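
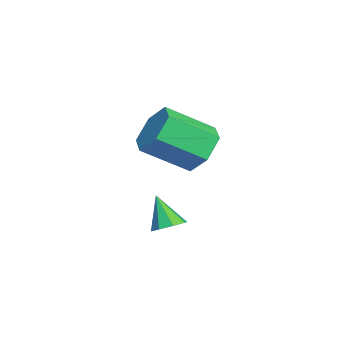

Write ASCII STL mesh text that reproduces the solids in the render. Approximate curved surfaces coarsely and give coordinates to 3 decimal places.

solid 
facet normal 0.372 0.327 -0.868
outer loop
vertex 3.164 -1.644 0.753
vertex 2.727 -1.399 0.658
vertex 3.165 -1.279 0.891
endloop
endfacet
facet normal 0.708 -0.251 0.660
outer loop
vertex 3.164 -1.644 0.753
vertex 3.165 -1.279 0.891
vertex 2.313 -1.761 1.622
endloop
endfacet
facet normal 0.373 0.326 -0.869
outer loop
vertex 3.165 -1.279 0.891
vertex 2.727 -1.399 0.658
vertex 2.909 -0.984 0.892
endloop
endfacet
facet normal 0.459 0.396 0.796
outer loop
vertex 3.165 -1.279 0.891
vertex 2.909 -0.984 0.892
vertex 2.313 -1.761 1.622
endloop
endfacet
facet normal 0.373 0.326 -0.869
outer loop
vertex 2.909 -0.984 0.892
vertex 2.727 -1.399 0.658
vertex 2.547 -0.932 0.756
endloop
endfacet
facet normal -0.144 0.734 0.664
outer loop
vertex 2.909 -0.984 0.892
vertex 2.547 -0.932 0.756
vertex 2.313 -1.761 1.622
endloop
endfacet
facet normal 0.372 0.326 -0.869
outer loop
vertex 2.547 -0.932 0.756
vertex 2.727 -1.399 0.658
vertex 2.29 -1.153 0.563
endloop
endfacet
facet normal -0.747 0.569 0.343
outer loop
vertex 2.547 -0.932 0.756
vertex 2.29 -1.153 0.563
vertex 2.313 -1.761 1.622
endloop
endfacet
facet normal 0.373 0.327 -0.869
outer loop
vertex 2.29 -1.153 0.563
vertex 2.727 -1.399 0.658
vertex 2.289 -1.519 0.425
endloop
endfacet
facet normal -1.000 -0.004 0.019
outer loop
vertex 2.29 -1.153 0.563
vertex 2.289 -1.519 0.425
vertex 2.313 -1.761 1.622
endloop
endfacet
facet normal 0.373 0.326 -0.869
outer loop
vertex 2.289 -1.519 0.425
vertex 2.727 -1.399 0.658
vertex 2.545 -1.814 0.424
endloop
endfacet
facet normal -0.750 -0.651 -0.117
outer loop
vertex 2.289 -1.519 0.425
vertex 2.545 -1.814 0.424
vertex 2.313 -1.761 1.622
endloop
endfacet
facet normal 0.373 0.326 -0.869
outer loop
vertex 2.545 -1.814 0.424
vertex 2.727 -1.399 0.658
vertex 2.907 -1.866 0.56
endloop
endfacet
facet normal -0.148 -0.989 0.015
outer loop
vertex 2.545 -1.814 0.424
vertex 2.907 -1.866 0.56
vertex 2.313 -1.761 1.622
endloop
endfacet
facet normal 0.372 0.326 -0.869
outer loop
vertex 2.907 -1.866 0.56
vertex 2.727 -1.399 0.658
vertex 3.164 -1.644 0.753
endloop
endfacet
facet normal 0.457 -0.823 0.337
outer loop
vertex 2.907 -1.866 0.56
vertex 3.164 -1.644 0.753
vertex 2.313 -1.761 1.622
endloop
endfacet
facet normal -0.177 0.827 -0.533
outer loop
vertex -0.08 -0.919 1.545
vertex -0.528 -0.585 2.212
vertex 0.327 -0.443 2.149
endloop
endfacet
facet normal 0.866 -0.127 -0.484
outer loop
vertex -0.08 -0.919 1.545
vertex 0.327 -0.443 2.149
vertex 0.217 -2.309 2.441
endloop
endfacet
facet normal 0.866 -0.127 -0.484
outer loop
vertex 0.217 -2.309 2.441
vertex 0.327 -0.443 2.149
vertex 0.624 -1.833 3.045
endloop
endfacet
facet normal 0.176 -0.827 0.533
outer loop
vertex 0.217 -2.309 2.441
vertex 0.624 -1.833 3.045
vertex -0.232 -1.975 3.108
endloop
endfacet
facet normal -0.177 0.827 -0.533
outer loop
vertex 0.327 -0.443 2.149
vertex -0.528 -0.585 2.212
vertex -0.121 -0.109 2.816
endloop
endfacet
facet normal 0.839 0.410 0.358
outer loop
vertex 0.327 -0.443 2.149
vertex -0.121 -0.109 2.816
vertex 0.624 -1.833 3.045
endloop
endfacet
facet normal 0.839 0.410 0.359
outer loop
vertex 0.624 -1.833 3.045
vertex -0.121 -0.109 2.816
vertex 0.176 -1.499 3.711
endloop
endfacet
facet normal 0.176 -0.827 0.534
outer loop
vertex 0.624 -1.833 3.045
vertex 0.176 -1.499 3.711
vertex -0.232 -1.975 3.108
endloop
endfacet
facet normal -0.176 0.827 -0.533
outer loop
vertex -0.121 -0.109 2.816
vertex -0.528 -0.585 2.212
vertex -0.977 -0.251 2.879
endloop
endfacet
facet normal -0.027 0.537 0.843
outer loop
vertex -0.121 -0.109 2.816
vertex -0.977 -0.251 2.879
vertex 0.176 -1.499 3.711
endloop
endfacet
facet normal -0.026 0.538 0.843
outer loop
vertex 0.176 -1.499 3.711
vertex -0.977 -0.251 2.879
vertex -0.68 -1.641 3.775
endloop
endfacet
facet normal 0.177 -0.827 0.533
outer loop
vertex 0.176 -1.499 3.711
vertex -0.68 -1.641 3.775
vertex -0.232 -1.975 3.108
endloop
endfacet
facet normal -0.176 0.827 -0.533
outer loop
vertex -0.977 -0.251 2.879
vertex -0.528 -0.585 2.212
vertex -1.384 -0.727 2.275
endloop
endfacet
facet normal -0.866 0.127 0.484
outer loop
vertex -0.977 -0.251 2.879
vertex -1.384 -0.727 2.275
vertex -0.68 -1.641 3.775
endloop
endfacet
facet normal -0.866 0.127 0.484
outer loop
vertex -0.68 -1.641 3.775
vertex -1.384 -0.727 2.275
vertex -1.087 -2.117 3.171
endloop
endfacet
facet normal 0.177 -0.827 0.533
outer loop
vertex -0.68 -1.641 3.775
vertex -1.087 -2.117 3.171
vertex -0.232 -1.975 3.108
endloop
endfacet
facet normal -0.176 0.827 -0.534
outer loop
vertex -1.384 -0.727 2.275
vertex -0.528 -0.585 2.212
vertex -0.936 -1.061 1.609
endloop
endfacet
facet normal -0.839 -0.410 -0.358
outer loop
vertex -1.384 -0.727 2.275
vertex -0.936 -1.061 1.609
vertex -1.087 -2.117 3.171
endloop
endfacet
facet normal -0.839 -0.410 -0.358
outer loop
vertex -1.087 -2.117 3.171
vertex -0.936 -1.061 1.609
vertex -0.639 -2.451 2.504
endloop
endfacet
facet normal 0.177 -0.827 0.533
outer loop
vertex -1.087 -2.117 3.171
vertex -0.639 -2.451 2.504
vertex -0.232 -1.975 3.108
endloop
endfacet
facet normal -0.177 0.827 -0.533
outer loop
vertex -0.936 -1.061 1.609
vertex -0.528 -0.585 2.212
vertex -0.08 -0.919 1.545
endloop
endfacet
facet normal 0.026 -0.537 -0.843
outer loop
vertex -0.936 -1.061 1.609
vertex -0.08 -0.919 1.545
vertex -0.639 -2.451 2.504
endloop
endfacet
facet normal 0.027 -0.537 -0.843
outer loop
vertex -0.639 -2.451 2.504
vertex -0.08 -0.919 1.545
vertex 0.217 -2.309 2.441
endloop
endfacet
facet normal 0.176 -0.827 0.533
outer loop
vertex -0.639 -2.451 2.504
vertex 0.217 -2.309 2.441
vertex -0.232 -1.975 3.108
endloop
endfacet

endsolid


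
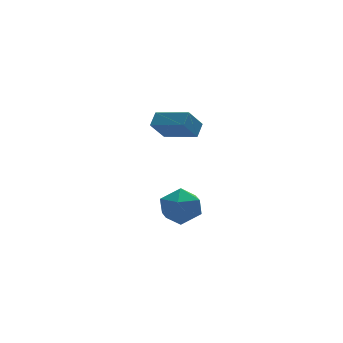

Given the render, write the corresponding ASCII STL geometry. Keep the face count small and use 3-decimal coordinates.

solid 
facet normal -0.581 -0.226 0.782
outer loop
vertex -1.809 0.688 3.05
vertex -2.919 1.961 2.592
vertex -2.227 0.157 2.586
endloop
endfacet
facet normal 0.634 -0.728 0.261
outer loop
vertex -1.501 0.439 1.608
vertex -1.809 0.688 3.05
vertex -2.227 0.157 2.586
endloop
endfacet
facet normal -0.581 -0.226 0.782
outer loop
vertex -2.227 0.157 2.586
vertex -2.919 1.961 2.592
vertex -3.337 1.43 2.128
endloop
endfacet
facet normal -0.510 -0.648 -0.565
outer loop
vertex -3.337 1.43 2.128
vertex -1.501 0.439 1.608
vertex -2.227 0.157 2.586
endloop
endfacet
facet normal 0.510 0.648 0.565
outer loop
vertex -1.809 0.688 3.05
vertex -2.193 2.243 1.614
vertex -2.919 1.961 2.592
endloop
endfacet
facet normal 0.634 -0.728 0.261
outer loop
vertex -1.083 0.97 2.072
vertex -1.809 0.688 3.05
vertex -1.501 0.439 1.608
endloop
endfacet
facet normal 0.510 0.648 0.565
outer loop
vertex -1.083 0.97 2.072
vertex -2.193 2.243 1.614
vertex -1.809 0.688 3.05
endloop
endfacet
facet normal -0.634 0.728 -0.261
outer loop
vertex -2.919 1.961 2.592
vertex -2.193 2.243 1.614
vertex -3.337 1.43 2.128
endloop
endfacet
facet normal -0.510 -0.648 -0.565
outer loop
vertex -2.611 1.712 1.15
vertex -1.501 0.439 1.608
vertex -3.337 1.43 2.128
endloop
endfacet
facet normal -0.634 0.728 -0.261
outer loop
vertex -3.337 1.43 2.128
vertex -2.193 2.243 1.614
vertex -2.611 1.712 1.15
endloop
endfacet
facet normal 0.581 0.226 -0.782
outer loop
vertex -2.611 1.712 1.15
vertex -1.083 0.97 2.072
vertex -1.501 0.439 1.608
endloop
endfacet
facet normal 0.581 0.226 -0.782
outer loop
vertex -2.193 2.243 1.614
vertex -1.083 0.97 2.072
vertex -2.611 1.712 1.15
endloop
endfacet
facet normal 0.336 0.737 0.586
outer loop
vertex -2.021 2.532 -3.143
vertex -1.806 1.8 -2.345
vertex -1.032 2.043 -3.095
endloop
endfacet
facet normal 0.445 0.890 -0.103
outer loop
vertex -2.021 2.532 -3.143
vertex -1.032 2.043 -3.095
vertex -1.533 2.181 -4.069
endloop
endfacet
facet normal -0.187 0.882 -0.433
outer loop
vertex -2.021 2.532 -3.143
vertex -1.533 2.181 -4.069
vertex -2.616 2.024 -3.922
endloop
endfacet
facet normal -0.687 0.725 0.052
outer loop
vertex -2.021 2.532 -3.143
vertex -2.616 2.024 -3.922
vertex -2.784 1.788 -2.856
endloop
endfacet
facet normal -0.364 0.636 0.681
outer loop
vertex -2.021 2.532 -3.143
vertex -2.784 1.788 -2.856
vertex -1.806 1.8 -2.345
endloop
endfacet
facet normal 0.846 0.370 -0.383
outer loop
vertex -1.533 2.181 -4.069
vertex -1.032 2.043 -3.095
vertex -1.016 1.232 -3.844
endloop
endfacet
facet normal 0.670 0.124 0.732
outer loop
vertex -1.032 2.043 -3.095
vertex -1.806 1.8 -2.345
vertex -1.184 0.996 -2.778
endloop
endfacet
facet normal -0.462 -0.042 0.886
outer loop
vertex -1.806 1.8 -2.345
vertex -2.784 1.788 -2.856
vertex -2.267 0.839 -2.631
endloop
endfacet
facet normal -0.986 0.103 -0.133
outer loop
vertex -2.784 1.788 -2.856
vertex -2.616 2.024 -3.922
vertex -2.768 0.977 -3.605
endloop
endfacet
facet normal -0.176 0.358 -0.917
outer loop
vertex -2.616 2.024 -3.922
vertex -1.533 2.181 -4.069
vertex -1.994 1.22 -4.355
endloop
endfacet
facet normal 0.687 -0.725 -0.052
outer loop
vertex -1.779 0.488 -3.557
vertex -1.016 1.232 -3.844
vertex -1.184 0.996 -2.778
endloop
endfacet
facet normal 0.187 -0.882 0.433
outer loop
vertex -1.779 0.488 -3.557
vertex -1.184 0.996 -2.778
vertex -2.267 0.839 -2.631
endloop
endfacet
facet normal -0.445 -0.890 0.103
outer loop
vertex -1.779 0.488 -3.557
vertex -2.267 0.839 -2.631
vertex -2.768 0.977 -3.605
endloop
endfacet
facet normal -0.336 -0.737 -0.586
outer loop
vertex -1.779 0.488 -3.557
vertex -2.768 0.977 -3.605
vertex -1.994 1.22 -4.355
endloop
endfacet
facet normal 0.364 -0.636 -0.681
outer loop
vertex -1.779 0.488 -3.557
vertex -1.994 1.22 -4.355
vertex -1.016 1.232 -3.844
endloop
endfacet
facet normal 0.986 -0.103 0.133
outer loop
vertex -1.184 0.996 -2.778
vertex -1.016 1.232 -3.844
vertex -1.032 2.043 -3.095
endloop
endfacet
facet normal 0.176 -0.358 0.917
outer loop
vertex -2.267 0.839 -2.631
vertex -1.184 0.996 -2.778
vertex -1.806 1.8 -2.345
endloop
endfacet
facet normal -0.846 -0.370 0.383
outer loop
vertex -2.768 0.977 -3.605
vertex -2.267 0.839 -2.631
vertex -2.784 1.788 -2.856
endloop
endfacet
facet normal -0.670 -0.124 -0.732
outer loop
vertex -1.994 1.22 -4.355
vertex -2.768 0.977 -3.605
vertex -2.616 2.024 -3.922
endloop
endfacet
facet normal 0.462 0.042 -0.886
outer loop
vertex -1.016 1.232 -3.844
vertex -1.994 1.22 -4.355
vertex -1.533 2.181 -4.069
endloop
endfacet

endsolid


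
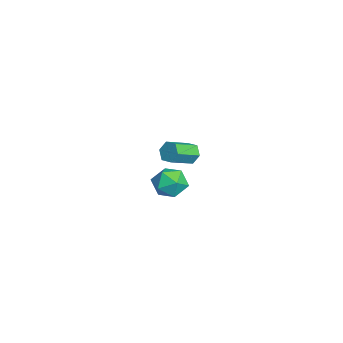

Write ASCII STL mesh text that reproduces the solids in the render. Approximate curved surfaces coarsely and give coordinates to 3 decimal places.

solid 
facet normal -0.715 0.433 0.550
outer loop
vertex 3.071 -0.1 -1.219
vertex 3.044 -1.009 -0.539
vertex 3.745 -0.147 -0.306
endloop
endfacet
facet normal -0.286 0.923 0.258
outer loop
vertex 3.071 -0.1 -1.219
vertex 3.745 -0.147 -0.306
vertex 4.148 0.253 -1.289
endloop
endfacet
facet normal -0.304 0.839 -0.450
outer loop
vertex 3.071 -0.1 -1.219
vertex 4.148 0.253 -1.289
vertex 3.696 -0.362 -2.13
endloop
endfacet
facet normal -0.745 0.297 -0.597
outer loop
vertex 3.071 -0.1 -1.219
vertex 3.696 -0.362 -2.13
vertex 3.014 -1.142 -1.667
endloop
endfacet
facet normal -0.999 0.046 0.021
outer loop
vertex 3.071 -0.1 -1.219
vertex 3.014 -1.142 -1.667
vertex 3.044 -1.009 -0.539
endloop
endfacet
facet normal 0.381 0.792 0.478
outer loop
vertex 4.148 0.253 -1.289
vertex 3.745 -0.147 -0.306
vertex 4.786 -0.438 -0.653
endloop
endfacet
facet normal -0.313 -0.002 0.950
outer loop
vertex 3.745 -0.147 -0.306
vertex 3.044 -1.009 -0.539
vertex 4.104 -1.218 -0.19
endloop
endfacet
facet normal -0.773 -0.627 0.094
outer loop
vertex 3.044 -1.009 -0.539
vertex 3.014 -1.142 -1.667
vertex 3.652 -1.833 -1.031
endloop
endfacet
facet normal -0.363 -0.220 -0.905
outer loop
vertex 3.014 -1.142 -1.667
vertex 3.696 -0.362 -2.13
vertex 4.055 -1.433 -2.014
endloop
endfacet
facet normal 0.349 0.657 -0.668
outer loop
vertex 3.696 -0.362 -2.13
vertex 4.148 0.253 -1.289
vertex 4.756 -0.571 -1.781
endloop
endfacet
facet normal 0.745 -0.297 0.597
outer loop
vertex 4.729 -1.48 -1.101
vertex 4.786 -0.438 -0.653
vertex 4.104 -1.218 -0.19
endloop
endfacet
facet normal 0.304 -0.839 0.450
outer loop
vertex 4.729 -1.48 -1.101
vertex 4.104 -1.218 -0.19
vertex 3.652 -1.833 -1.031
endloop
endfacet
facet normal 0.286 -0.923 -0.258
outer loop
vertex 4.729 -1.48 -1.101
vertex 3.652 -1.833 -1.031
vertex 4.055 -1.433 -2.014
endloop
endfacet
facet normal 0.715 -0.433 -0.550
outer loop
vertex 4.729 -1.48 -1.101
vertex 4.055 -1.433 -2.014
vertex 4.756 -0.571 -1.781
endloop
endfacet
facet normal 0.999 -0.046 -0.021
outer loop
vertex 4.729 -1.48 -1.101
vertex 4.756 -0.571 -1.781
vertex 4.786 -0.438 -0.653
endloop
endfacet
facet normal 0.363 0.220 0.905
outer loop
vertex 4.104 -1.218 -0.19
vertex 4.786 -0.438 -0.653
vertex 3.745 -0.147 -0.306
endloop
endfacet
facet normal -0.349 -0.657 0.668
outer loop
vertex 3.652 -1.833 -1.031
vertex 4.104 -1.218 -0.19
vertex 3.044 -1.009 -0.539
endloop
endfacet
facet normal -0.381 -0.792 -0.478
outer loop
vertex 4.055 -1.433 -2.014
vertex 3.652 -1.833 -1.031
vertex 3.014 -1.142 -1.667
endloop
endfacet
facet normal 0.313 0.002 -0.950
outer loop
vertex 4.756 -0.571 -1.781
vertex 4.055 -1.433 -2.014
vertex 3.696 -0.362 -2.13
endloop
endfacet
facet normal 0.773 0.627 -0.094
outer loop
vertex 4.786 -0.438 -0.653
vertex 4.756 -0.571 -1.781
vertex 4.148 0.253 -1.289
endloop
endfacet
facet normal -0.535 0.736 -0.415
outer loop
vertex -3.636 0.95 -4.334
vertex -4.212 0.837 -3.791
vertex -3.619 1.352 -3.643
endloop
endfacet
facet normal 0.844 0.454 -0.285
outer loop
vertex -3.636 0.95 -4.334
vertex -3.619 1.352 -3.643
vertex -2.651 -0.404 -3.572
endloop
endfacet
facet normal 0.844 0.454 -0.284
outer loop
vertex -2.651 -0.404 -3.572
vertex -3.619 1.352 -3.643
vertex -2.634 -0.002 -2.88
endloop
endfacet
facet normal 0.534 -0.736 0.415
outer loop
vertex -2.651 -0.404 -3.572
vertex -2.634 -0.002 -2.88
vertex -3.228 -0.517 -3.029
endloop
endfacet
facet normal -0.535 0.736 -0.415
outer loop
vertex -3.619 1.352 -3.643
vertex -4.212 0.837 -3.791
vertex -4.195 1.239 -3.1
endloop
endfacet
facet normal 0.441 0.662 0.606
outer loop
vertex -3.619 1.352 -3.643
vertex -4.195 1.239 -3.1
vertex -2.634 -0.002 -2.88
endloop
endfacet
facet normal 0.441 0.662 0.606
outer loop
vertex -2.634 -0.002 -2.88
vertex -4.195 1.239 -3.1
vertex -3.211 -0.115 -2.337
endloop
endfacet
facet normal 0.534 -0.736 0.415
outer loop
vertex -2.634 -0.002 -2.88
vertex -3.211 -0.115 -2.337
vertex -3.228 -0.517 -3.029
endloop
endfacet
facet normal -0.535 0.736 -0.415
outer loop
vertex -4.195 1.239 -3.1
vertex -4.212 0.837 -3.791
vertex -4.789 0.724 -3.248
endloop
endfacet
facet normal -0.403 0.209 0.891
outer loop
vertex -4.195 1.239 -3.1
vertex -4.789 0.724 -3.248
vertex -3.211 -0.115 -2.337
endloop
endfacet
facet normal -0.404 0.207 0.891
outer loop
vertex -3.211 -0.115 -2.337
vertex -4.789 0.724 -3.248
vertex -3.804 -0.63 -2.486
endloop
endfacet
facet normal 0.535 -0.736 0.414
outer loop
vertex -3.211 -0.115 -2.337
vertex -3.804 -0.63 -2.486
vertex -3.228 -0.517 -3.029
endloop
endfacet
facet normal -0.534 0.736 -0.415
outer loop
vertex -4.789 0.724 -3.248
vertex -4.212 0.837 -3.791
vertex -4.806 0.322 -3.94
endloop
endfacet
facet normal -0.844 -0.454 0.285
outer loop
vertex -4.789 0.724 -3.248
vertex -4.806 0.322 -3.94
vertex -3.804 -0.63 -2.486
endloop
endfacet
facet normal -0.844 -0.454 0.285
outer loop
vertex -3.804 -0.63 -2.486
vertex -4.806 0.322 -3.94
vertex -3.821 -1.032 -3.177
endloop
endfacet
facet normal 0.535 -0.736 0.415
outer loop
vertex -3.804 -0.63 -2.486
vertex -3.821 -1.032 -3.177
vertex -3.228 -0.517 -3.029
endloop
endfacet
facet normal -0.534 0.736 -0.415
outer loop
vertex -4.806 0.322 -3.94
vertex -4.212 0.837 -3.791
vertex -4.229 0.435 -4.483
endloop
endfacet
facet normal -0.441 -0.662 -0.606
outer loop
vertex -4.806 0.322 -3.94
vertex -4.229 0.435 -4.483
vertex -3.821 -1.032 -3.177
endloop
endfacet
facet normal -0.441 -0.662 -0.606
outer loop
vertex -3.821 -1.032 -3.177
vertex -4.229 0.435 -4.483
vertex -3.245 -0.919 -3.72
endloop
endfacet
facet normal 0.535 -0.736 0.415
outer loop
vertex -3.821 -1.032 -3.177
vertex -3.245 -0.919 -3.72
vertex -3.228 -0.517 -3.029
endloop
endfacet
facet normal -0.535 0.736 -0.414
outer loop
vertex -4.229 0.435 -4.483
vertex -4.212 0.837 -3.791
vertex -3.636 0.95 -4.334
endloop
endfacet
facet normal 0.404 -0.208 -0.891
outer loop
vertex -4.229 0.435 -4.483
vertex -3.636 0.95 -4.334
vertex -3.245 -0.919 -3.72
endloop
endfacet
facet normal 0.403 -0.209 -0.891
outer loop
vertex -3.245 -0.919 -3.72
vertex -3.636 0.95 -4.334
vertex -2.651 -0.404 -3.572
endloop
endfacet
facet normal 0.535 -0.736 0.415
outer loop
vertex -3.245 -0.919 -3.72
vertex -2.651 -0.404 -3.572
vertex -3.228 -0.517 -3.029
endloop
endfacet

endsolid


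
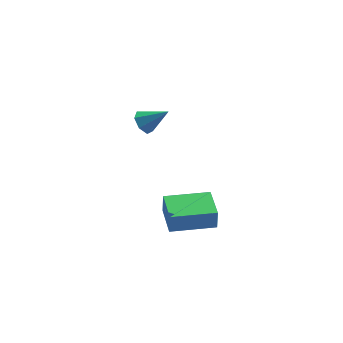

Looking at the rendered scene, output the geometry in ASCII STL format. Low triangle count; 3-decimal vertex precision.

solid 
facet normal -0.732 0.254 -0.632
outer loop
vertex -0.063 -3.036 2.501
vertex -0.373 -2.843 2.938
vertex 0.003 -2.56 2.616
endloop
endfacet
facet normal 0.898 -0.018 -0.440
outer loop
vertex -0.063 -3.036 2.501
vertex 0.003 -2.56 2.616
vertex 0.533 -3.157 3.722
endloop
endfacet
facet normal -0.732 0.253 -0.632
outer loop
vertex 0.003 -2.56 2.616
vertex -0.373 -2.843 2.938
vertex -0.215 -2.296 2.974
endloop
endfacet
facet normal 0.761 0.648 -0.015
outer loop
vertex 0.003 -2.56 2.616
vertex -0.215 -2.296 2.974
vertex 0.533 -3.157 3.722
endloop
endfacet
facet normal -0.731 0.253 -0.633
outer loop
vertex -0.215 -2.296 2.974
vertex -0.373 -2.843 2.938
vertex -0.552 -2.444 3.304
endloop
endfacet
facet normal 0.262 0.752 0.605
outer loop
vertex -0.215 -2.296 2.974
vertex -0.552 -2.444 3.304
vertex 0.533 -3.157 3.722
endloop
endfacet
facet normal -0.730 0.254 -0.634
outer loop
vertex -0.552 -2.444 3.304
vertex -0.373 -2.843 2.938
vertex -0.755 -2.892 3.358
endloop
endfacet
facet normal -0.224 0.216 0.950
outer loop
vertex -0.552 -2.444 3.304
vertex -0.755 -2.892 3.358
vertex 0.533 -3.157 3.722
endloop
endfacet
facet normal -0.730 0.253 -0.635
outer loop
vertex -0.755 -2.892 3.358
vertex -0.373 -2.843 2.938
vertex -0.67 -3.303 3.096
endloop
endfacet
facet normal -0.330 -0.555 0.764
outer loop
vertex -0.755 -2.892 3.358
vertex -0.67 -3.303 3.096
vertex 0.533 -3.157 3.722
endloop
endfacet
facet normal -0.731 0.255 -0.632
outer loop
vertex -0.67 -3.303 3.096
vertex -0.373 -2.843 2.938
vertex -0.362 -3.367 2.714
endloop
endfacet
facet normal 0.024 -0.983 0.184
outer loop
vertex -0.67 -3.303 3.096
vertex -0.362 -3.367 2.714
vertex 0.533 -3.157 3.722
endloop
endfacet
facet normal -0.732 0.255 -0.632
outer loop
vertex -0.362 -3.367 2.714
vertex -0.373 -2.843 2.938
vertex -0.063 -3.036 2.501
endloop
endfacet
facet normal 0.571 -0.742 -0.352
outer loop
vertex -0.362 -3.367 2.714
vertex -0.063 -3.036 2.501
vertex 0.533 -3.157 3.722
endloop
endfacet
facet normal -0.997 0.063 0.043
outer loop
vertex 0.236 -4.54 -1.759
vertex 0.322 -3.079 -1.895
vertex 0.193 -4.62 -2.644
endloop
endfacet
facet normal -0.059 -0.994 0.093
outer loop
vertex 2.118 -4.741 -2.725
vertex 0.236 -4.54 -1.759
vertex 0.193 -4.62 -2.644
endloop
endfacet
facet normal -0.997 0.063 0.042
outer loop
vertex 0.193 -4.62 -2.644
vertex 0.322 -3.079 -1.895
vertex 0.28 -3.159 -2.78
endloop
endfacet
facet normal -0.048 -0.090 -0.995
outer loop
vertex 0.28 -3.159 -2.78
vertex 2.118 -4.741 -2.725
vertex 0.193 -4.62 -2.644
endloop
endfacet
facet normal 0.048 0.090 0.995
outer loop
vertex 0.236 -4.54 -1.759
vertex 2.247 -3.2 -1.976
vertex 0.322 -3.079 -1.895
endloop
endfacet
facet normal -0.059 -0.994 0.093
outer loop
vertex 2.16 -4.661 -1.84
vertex 0.236 -4.54 -1.759
vertex 2.118 -4.741 -2.725
endloop
endfacet
facet normal 0.048 0.090 0.995
outer loop
vertex 2.16 -4.661 -1.84
vertex 2.247 -3.2 -1.976
vertex 0.236 -4.54 -1.759
endloop
endfacet
facet normal 0.059 0.994 -0.093
outer loop
vertex 0.322 -3.079 -1.895
vertex 2.247 -3.2 -1.976
vertex 0.28 -3.159 -2.78
endloop
endfacet
facet normal -0.048 -0.090 -0.995
outer loop
vertex 2.204 -3.28 -2.861
vertex 2.118 -4.741 -2.725
vertex 0.28 -3.159 -2.78
endloop
endfacet
facet normal 0.059 0.994 -0.093
outer loop
vertex 0.28 -3.159 -2.78
vertex 2.247 -3.2 -1.976
vertex 2.204 -3.28 -2.861
endloop
endfacet
facet normal 0.997 -0.063 -0.042
outer loop
vertex 2.204 -3.28 -2.861
vertex 2.16 -4.661 -1.84
vertex 2.118 -4.741 -2.725
endloop
endfacet
facet normal 0.997 -0.063 -0.043
outer loop
vertex 2.247 -3.2 -1.976
vertex 2.16 -4.661 -1.84
vertex 2.204 -3.28 -2.861
endloop
endfacet

endsolid


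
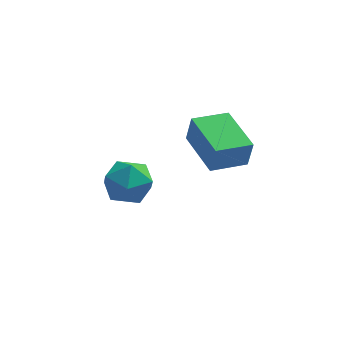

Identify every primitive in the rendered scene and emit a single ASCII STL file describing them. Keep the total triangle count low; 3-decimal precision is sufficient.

solid 
facet normal -0.906 -0.403 0.128
outer loop
vertex 0.409 0.547 2.502
vertex -0.336 2.284 2.702
vertex 0.237 0.595 1.437
endloop
endfacet
facet normal 0.392 -0.914 -0.105
outer loop
vertex 1.496 1.156 1.258
vertex 0.409 0.547 2.502
vertex 0.237 0.595 1.437
endloop
endfacet
facet normal -0.906 -0.403 0.128
outer loop
vertex 0.237 0.595 1.437
vertex -0.336 2.284 2.702
vertex -0.508 2.332 1.637
endloop
endfacet
facet normal -0.160 0.045 -0.986
outer loop
vertex -0.508 2.332 1.637
vertex 1.496 1.156 1.258
vertex 0.237 0.595 1.437
endloop
endfacet
facet normal 0.160 -0.045 0.986
outer loop
vertex 0.409 0.547 2.502
vertex 0.923 2.845 2.523
vertex -0.336 2.284 2.702
endloop
endfacet
facet normal 0.392 -0.914 -0.105
outer loop
vertex 1.668 1.108 2.323
vertex 0.409 0.547 2.502
vertex 1.496 1.156 1.258
endloop
endfacet
facet normal 0.160 -0.045 0.986
outer loop
vertex 1.668 1.108 2.323
vertex 0.923 2.845 2.523
vertex 0.409 0.547 2.502
endloop
endfacet
facet normal -0.392 0.914 0.105
outer loop
vertex -0.336 2.284 2.702
vertex 0.923 2.845 2.523
vertex -0.508 2.332 1.637
endloop
endfacet
facet normal -0.160 0.045 -0.986
outer loop
vertex 0.751 2.893 1.458
vertex 1.496 1.156 1.258
vertex -0.508 2.332 1.637
endloop
endfacet
facet normal -0.392 0.914 0.105
outer loop
vertex -0.508 2.332 1.637
vertex 0.923 2.845 2.523
vertex 0.751 2.893 1.458
endloop
endfacet
facet normal 0.906 0.403 -0.128
outer loop
vertex 0.751 2.893 1.458
vertex 1.668 1.108 2.323
vertex 1.496 1.156 1.258
endloop
endfacet
facet normal 0.906 0.403 -0.128
outer loop
vertex 0.923 2.845 2.523
vertex 1.668 1.108 2.323
vertex 0.751 2.893 1.458
endloop
endfacet
facet normal -0.972 -0.224 -0.079
outer loop
vertex -3.345 4.128 -2.36
vertex -3.11 3.126 -2.415
vertex -3.285 3.564 -1.499
endloop
endfacet
facet normal -0.877 0.371 0.304
outer loop
vertex -3.345 4.128 -2.36
vertex -3.285 3.564 -1.499
vertex -2.89 4.515 -1.52
endloop
endfacet
facet normal -0.528 0.843 -0.102
outer loop
vertex -3.345 4.128 -2.36
vertex -2.89 4.515 -1.52
vertex -2.471 4.665 -2.45
endloop
endfacet
facet normal -0.407 0.539 -0.737
outer loop
vertex -3.345 4.128 -2.36
vertex -2.471 4.665 -2.45
vertex -2.606 3.807 -3.003
endloop
endfacet
facet normal -0.681 -0.120 -0.723
outer loop
vertex -3.345 4.128 -2.36
vertex -2.606 3.807 -3.003
vertex -3.11 3.126 -2.415
endloop
endfacet
facet normal -0.462 0.211 0.862
outer loop
vertex -2.89 4.515 -1.52
vertex -3.285 3.564 -1.499
vertex -2.374 3.753 -1.057
endloop
endfacet
facet normal -0.613 -0.752 0.242
outer loop
vertex -3.285 3.564 -1.499
vertex -3.11 3.126 -2.415
vertex -2.509 2.895 -1.61
endloop
endfacet
facet normal -0.144 -0.583 -0.799
outer loop
vertex -3.11 3.126 -2.415
vertex -2.606 3.807 -3.003
vertex -2.09 3.045 -2.54
endloop
endfacet
facet normal 0.299 0.483 -0.823
outer loop
vertex -2.606 3.807 -3.003
vertex -2.471 4.665 -2.45
vertex -1.695 3.996 -2.561
endloop
endfacet
facet normal 0.102 0.974 0.203
outer loop
vertex -2.471 4.665 -2.45
vertex -2.89 4.515 -1.52
vertex -1.87 4.434 -1.645
endloop
endfacet
facet normal 0.407 -0.539 0.737
outer loop
vertex -1.635 3.432 -1.7
vertex -2.374 3.753 -1.057
vertex -2.509 2.895 -1.61
endloop
endfacet
facet normal 0.528 -0.843 0.102
outer loop
vertex -1.635 3.432 -1.7
vertex -2.509 2.895 -1.61
vertex -2.09 3.045 -2.54
endloop
endfacet
facet normal 0.877 -0.371 -0.304
outer loop
vertex -1.635 3.432 -1.7
vertex -2.09 3.045 -2.54
vertex -1.695 3.996 -2.561
endloop
endfacet
facet normal 0.972 0.224 0.079
outer loop
vertex -1.635 3.432 -1.7
vertex -1.695 3.996 -2.561
vertex -1.87 4.434 -1.645
endloop
endfacet
facet normal 0.681 0.120 0.723
outer loop
vertex -1.635 3.432 -1.7
vertex -1.87 4.434 -1.645
vertex -2.374 3.753 -1.057
endloop
endfacet
facet normal -0.299 -0.483 0.823
outer loop
vertex -2.509 2.895 -1.61
vertex -2.374 3.753 -1.057
vertex -3.285 3.564 -1.499
endloop
endfacet
facet normal -0.102 -0.974 -0.203
outer loop
vertex -2.09 3.045 -2.54
vertex -2.509 2.895 -1.61
vertex -3.11 3.126 -2.415
endloop
endfacet
facet normal 0.462 -0.211 -0.862
outer loop
vertex -1.695 3.996 -2.561
vertex -2.09 3.045 -2.54
vertex -2.606 3.807 -3.003
endloop
endfacet
facet normal 0.613 0.752 -0.242
outer loop
vertex -1.87 4.434 -1.645
vertex -1.695 3.996 -2.561
vertex -2.471 4.665 -2.45
endloop
endfacet
facet normal 0.144 0.583 0.799
outer loop
vertex -2.374 3.753 -1.057
vertex -1.87 4.434 -1.645
vertex -2.89 4.515 -1.52
endloop
endfacet

endsolid


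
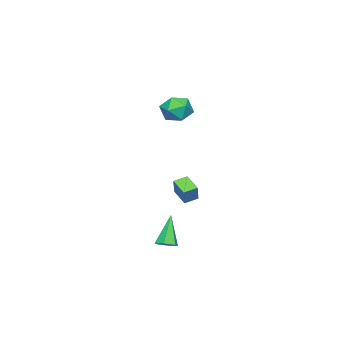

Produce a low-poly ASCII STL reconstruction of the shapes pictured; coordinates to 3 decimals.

solid 
facet normal -0.770 -0.637 -0.042
outer loop
vertex -2.136 -0.526 3.587
vertex -1.481 -1.296 3.262
vertex -1.658 -1.151 4.299
endloop
endfacet
facet normal -0.875 -0.142 0.463
outer loop
vertex -2.136 -0.526 3.587
vertex -1.658 -1.151 4.299
vertex -1.734 -0.107 4.476
endloop
endfacet
facet normal -0.853 0.499 0.151
outer loop
vertex -2.136 -0.526 3.587
vertex -1.734 -0.107 4.476
vertex -1.605 0.394 3.548
endloop
endfacet
facet normal -0.735 0.401 -0.547
outer loop
vertex -2.136 -0.526 3.587
vertex -1.605 0.394 3.548
vertex -1.448 -0.342 2.798
endloop
endfacet
facet normal -0.683 -0.300 -0.666
outer loop
vertex -2.136 -0.526 3.587
vertex -1.448 -0.342 2.798
vertex -1.481 -1.296 3.262
endloop
endfacet
facet normal -0.334 -0.181 0.925
outer loop
vertex -1.734 -0.107 4.476
vertex -1.658 -1.151 4.299
vertex -0.832 -0.618 4.702
endloop
endfacet
facet normal -0.164 -0.980 0.109
outer loop
vertex -1.658 -1.151 4.299
vertex -1.481 -1.296 3.262
vertex -0.675 -1.354 3.952
endloop
endfacet
facet normal -0.022 -0.437 -0.899
outer loop
vertex -1.481 -1.296 3.262
vertex -1.448 -0.342 2.798
vertex -0.546 -0.853 3.024
endloop
endfacet
facet normal -0.106 0.699 -0.708
outer loop
vertex -1.448 -0.342 2.798
vertex -1.605 0.394 3.548
vertex -0.622 0.191 3.201
endloop
endfacet
facet normal -0.299 0.857 0.421
outer loop
vertex -1.605 0.394 3.548
vertex -1.734 -0.107 4.476
vertex -0.799 0.336 4.238
endloop
endfacet
facet normal 0.735 -0.401 0.547
outer loop
vertex -0.144 -0.434 3.913
vertex -0.832 -0.618 4.702
vertex -0.675 -1.354 3.952
endloop
endfacet
facet normal 0.853 -0.499 -0.151
outer loop
vertex -0.144 -0.434 3.913
vertex -0.675 -1.354 3.952
vertex -0.546 -0.853 3.024
endloop
endfacet
facet normal 0.875 0.142 -0.463
outer loop
vertex -0.144 -0.434 3.913
vertex -0.546 -0.853 3.024
vertex -0.622 0.191 3.201
endloop
endfacet
facet normal 0.770 0.637 0.042
outer loop
vertex -0.144 -0.434 3.913
vertex -0.622 0.191 3.201
vertex -0.799 0.336 4.238
endloop
endfacet
facet normal 0.683 0.300 0.666
outer loop
vertex -0.144 -0.434 3.913
vertex -0.799 0.336 4.238
vertex -0.832 -0.618 4.702
endloop
endfacet
facet normal 0.106 -0.699 0.708
outer loop
vertex -0.675 -1.354 3.952
vertex -0.832 -0.618 4.702
vertex -1.658 -1.151 4.299
endloop
endfacet
facet normal 0.299 -0.857 -0.421
outer loop
vertex -0.546 -0.853 3.024
vertex -0.675 -1.354 3.952
vertex -1.481 -1.296 3.262
endloop
endfacet
facet normal 0.334 0.181 -0.925
outer loop
vertex -0.622 0.191 3.201
vertex -0.546 -0.853 3.024
vertex -1.448 -0.342 2.798
endloop
endfacet
facet normal 0.164 0.980 -0.109
outer loop
vertex -0.799 0.336 4.238
vertex -0.622 0.191 3.201
vertex -1.605 0.394 3.548
endloop
endfacet
facet normal 0.022 0.437 0.899
outer loop
vertex -0.832 -0.618 4.702
vertex -0.799 0.336 4.238
vertex -1.734 -0.107 4.476
endloop
endfacet
facet normal 0.454 0.143 -0.879
outer loop
vertex 4.87 1.88 -4.187
vertex 4.414 2.328 -4.35
vertex 4.963 2.515 -4.036
endloop
endfacet
facet normal 0.729 -0.258 0.634
outer loop
vertex 4.87 1.88 -4.187
vertex 4.963 2.515 -4.036
vertex 3.466 2.032 -2.51
endloop
endfacet
facet normal 0.454 0.142 -0.879
outer loop
vertex 4.963 2.515 -4.036
vertex 4.414 2.328 -4.35
vertex 4.507 2.964 -4.199
endloop
endfacet
facet normal 0.424 0.657 0.624
outer loop
vertex 4.963 2.515 -4.036
vertex 4.507 2.964 -4.199
vertex 3.466 2.032 -2.51
endloop
endfacet
facet normal 0.452 0.143 -0.880
outer loop
vertex 4.507 2.964 -4.199
vertex 4.414 2.328 -4.35
vertex 3.957 2.776 -4.512
endloop
endfacet
facet normal -0.426 0.877 0.222
outer loop
vertex 4.507 2.964 -4.199
vertex 3.957 2.776 -4.512
vertex 3.466 2.032 -2.51
endloop
endfacet
facet normal 0.452 0.143 -0.880
outer loop
vertex 3.957 2.776 -4.512
vertex 4.414 2.328 -4.35
vertex 3.864 2.141 -4.663
endloop
endfacet
facet normal -0.968 0.182 -0.170
outer loop
vertex 3.957 2.776 -4.512
vertex 3.864 2.141 -4.663
vertex 3.466 2.032 -2.51
endloop
endfacet
facet normal 0.453 0.141 -0.880
outer loop
vertex 3.864 2.141 -4.663
vertex 4.414 2.328 -4.35
vertex 4.32 1.692 -4.5
endloop
endfacet
facet normal -0.663 -0.731 -0.160
outer loop
vertex 3.864 2.141 -4.663
vertex 4.32 1.692 -4.5
vertex 3.466 2.032 -2.51
endloop
endfacet
facet normal 0.453 0.141 -0.880
outer loop
vertex 4.32 1.692 -4.5
vertex 4.414 2.328 -4.35
vertex 4.87 1.88 -4.187
endloop
endfacet
facet normal 0.187 -0.952 0.243
outer loop
vertex 4.32 1.692 -4.5
vertex 4.87 1.88 -4.187
vertex 3.466 2.032 -2.51
endloop
endfacet
facet normal -0.463 -0.241 -0.853
outer loop
vertex -3.481 -1.154 -3.218
vertex -2.971 -0.136 -3.783
vertex -2.762 -1.652 -3.468
endloop
endfacet
facet normal -0.401 -0.801 0.444
outer loop
vertex -2.169 -1.344 -2.377
vertex -3.481 -1.154 -3.218
vertex -2.762 -1.652 -3.468
endloop
endfacet
facet normal -0.464 -0.241 -0.853
outer loop
vertex -2.762 -1.652 -3.468
vertex -2.971 -0.136 -3.783
vertex -2.252 -0.635 -4.033
endloop
endfacet
facet normal 0.790 -0.549 -0.274
outer loop
vertex -2.252 -0.635 -4.033
vertex -2.169 -1.344 -2.377
vertex -2.762 -1.652 -3.468
endloop
endfacet
facet normal -0.790 0.548 0.275
outer loop
vertex -3.481 -1.154 -3.218
vertex -2.378 0.172 -2.692
vertex -2.971 -0.136 -3.783
endloop
endfacet
facet normal -0.401 -0.801 0.445
outer loop
vertex -2.888 -0.845 -2.127
vertex -3.481 -1.154 -3.218
vertex -2.169 -1.344 -2.377
endloop
endfacet
facet normal -0.790 0.548 0.274
outer loop
vertex -2.888 -0.845 -2.127
vertex -2.378 0.172 -2.692
vertex -3.481 -1.154 -3.218
endloop
endfacet
facet normal 0.401 0.801 -0.444
outer loop
vertex -2.971 -0.136 -3.783
vertex -2.378 0.172 -2.692
vertex -2.252 -0.635 -4.033
endloop
endfacet
facet normal 0.790 -0.548 -0.274
outer loop
vertex -1.659 -0.326 -2.942
vertex -2.169 -1.344 -2.377
vertex -2.252 -0.635 -4.033
endloop
endfacet
facet normal 0.400 0.801 -0.445
outer loop
vertex -2.252 -0.635 -4.033
vertex -2.378 0.172 -2.692
vertex -1.659 -0.326 -2.942
endloop
endfacet
facet normal 0.464 0.241 0.853
outer loop
vertex -1.659 -0.326 -2.942
vertex -2.888 -0.845 -2.127
vertex -2.169 -1.344 -2.377
endloop
endfacet
facet normal 0.464 0.241 0.853
outer loop
vertex -2.378 0.172 -2.692
vertex -2.888 -0.845 -2.127
vertex -1.659 -0.326 -2.942
endloop
endfacet

endsolid


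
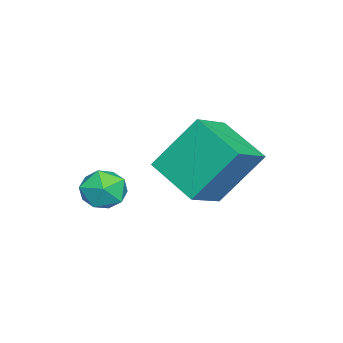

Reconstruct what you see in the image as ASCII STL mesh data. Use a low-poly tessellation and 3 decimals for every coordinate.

solid 
facet normal -0.051 0.999 -0.003
outer loop
vertex 2.302 1.858 0.944
vertex 1.536 1.819 0.949
vertex 1.923 1.841 1.612
endloop
endfacet
facet normal 0.541 0.775 0.327
outer loop
vertex 2.302 1.858 0.944
vertex 1.923 1.841 1.612
vertex 2.566 1.429 1.524
endloop
endfacet
facet normal 0.915 0.381 -0.135
outer loop
vertex 2.302 1.858 0.944
vertex 2.566 1.429 1.524
vertex 2.575 1.154 0.808
endloop
endfacet
facet normal 0.554 0.360 -0.750
outer loop
vertex 2.302 1.858 0.944
vertex 2.575 1.154 0.808
vertex 1.938 1.395 0.453
endloop
endfacet
facet normal -0.042 0.742 -0.669
outer loop
vertex 2.302 1.858 0.944
vertex 1.938 1.395 0.453
vertex 1.536 1.819 0.949
endloop
endfacet
facet normal 0.345 0.353 0.870
outer loop
vertex 2.566 1.429 1.524
vertex 1.923 1.841 1.612
vertex 1.962 1.125 1.887
endloop
endfacet
facet normal -0.613 0.716 0.334
outer loop
vertex 1.923 1.841 1.612
vertex 1.536 1.819 0.949
vertex 1.325 1.366 1.532
endloop
endfacet
facet normal -0.598 0.302 -0.743
outer loop
vertex 1.536 1.819 0.949
vertex 1.938 1.395 0.453
vertex 1.334 1.091 0.816
endloop
endfacet
facet normal 0.368 -0.316 -0.875
outer loop
vertex 1.938 1.395 0.453
vertex 2.575 1.154 0.808
vertex 1.977 0.679 0.728
endloop
endfacet
facet normal 0.950 -0.286 0.122
outer loop
vertex 2.575 1.154 0.808
vertex 2.566 1.429 1.524
vertex 2.364 0.701 1.391
endloop
endfacet
facet normal -0.554 -0.360 0.750
outer loop
vertex 1.598 0.662 1.396
vertex 1.962 1.125 1.887
vertex 1.325 1.366 1.532
endloop
endfacet
facet normal -0.915 -0.381 0.135
outer loop
vertex 1.598 0.662 1.396
vertex 1.325 1.366 1.532
vertex 1.334 1.091 0.816
endloop
endfacet
facet normal -0.541 -0.775 -0.327
outer loop
vertex 1.598 0.662 1.396
vertex 1.334 1.091 0.816
vertex 1.977 0.679 0.728
endloop
endfacet
facet normal 0.051 -0.999 0.003
outer loop
vertex 1.598 0.662 1.396
vertex 1.977 0.679 0.728
vertex 2.364 0.701 1.391
endloop
endfacet
facet normal 0.042 -0.742 0.669
outer loop
vertex 1.598 0.662 1.396
vertex 2.364 0.701 1.391
vertex 1.962 1.125 1.887
endloop
endfacet
facet normal -0.368 0.316 0.875
outer loop
vertex 1.325 1.366 1.532
vertex 1.962 1.125 1.887
vertex 1.923 1.841 1.612
endloop
endfacet
facet normal -0.950 0.286 -0.122
outer loop
vertex 1.334 1.091 0.816
vertex 1.325 1.366 1.532
vertex 1.536 1.819 0.949
endloop
endfacet
facet normal -0.345 -0.353 -0.870
outer loop
vertex 1.977 0.679 0.728
vertex 1.334 1.091 0.816
vertex 1.938 1.395 0.453
endloop
endfacet
facet normal 0.613 -0.716 -0.334
outer loop
vertex 2.364 0.701 1.391
vertex 1.977 0.679 0.728
vertex 2.575 1.154 0.808
endloop
endfacet
facet normal 0.598 -0.302 0.743
outer loop
vertex 1.962 1.125 1.887
vertex 2.364 0.701 1.391
vertex 2.566 1.429 1.524
endloop
endfacet
facet normal -0.522 -0.750 0.407
outer loop
vertex -0.125 3.37 3.097
vertex -1.38 3.883 2.433
vertex 0.281 2.167 1.399
endloop
endfacet
facet normal 0.831 -0.340 0.440
outer loop
vertex 1.22 3.517 0.667
vertex -0.125 3.37 3.097
vertex 0.281 2.167 1.399
endloop
endfacet
facet normal -0.522 -0.750 0.407
outer loop
vertex 0.281 2.167 1.399
vertex -1.38 3.883 2.433
vertex -0.974 2.68 0.735
endloop
endfacet
facet normal 0.192 -0.568 -0.801
outer loop
vertex -0.974 2.68 0.735
vertex 1.22 3.517 0.667
vertex 0.281 2.167 1.399
endloop
endfacet
facet normal -0.192 0.568 0.801
outer loop
vertex -0.125 3.37 3.097
vertex -0.441 5.233 1.701
vertex -1.38 3.883 2.433
endloop
endfacet
facet normal 0.831 -0.340 0.440
outer loop
vertex 0.814 4.72 2.365
vertex -0.125 3.37 3.097
vertex 1.22 3.517 0.667
endloop
endfacet
facet normal -0.192 0.568 0.801
outer loop
vertex 0.814 4.72 2.365
vertex -0.441 5.233 1.701
vertex -0.125 3.37 3.097
endloop
endfacet
facet normal -0.831 0.340 -0.440
outer loop
vertex -1.38 3.883 2.433
vertex -0.441 5.233 1.701
vertex -0.974 2.68 0.735
endloop
endfacet
facet normal 0.192 -0.568 -0.801
outer loop
vertex -0.035 4.03 0.003
vertex 1.22 3.517 0.667
vertex -0.974 2.68 0.735
endloop
endfacet
facet normal -0.831 0.340 -0.440
outer loop
vertex -0.974 2.68 0.735
vertex -0.441 5.233 1.701
vertex -0.035 4.03 0.003
endloop
endfacet
facet normal 0.522 0.750 -0.407
outer loop
vertex -0.035 4.03 0.003
vertex 0.814 4.72 2.365
vertex 1.22 3.517 0.667
endloop
endfacet
facet normal 0.522 0.750 -0.407
outer loop
vertex -0.441 5.233 1.701
vertex 0.814 4.72 2.365
vertex -0.035 4.03 0.003
endloop
endfacet

endsolid


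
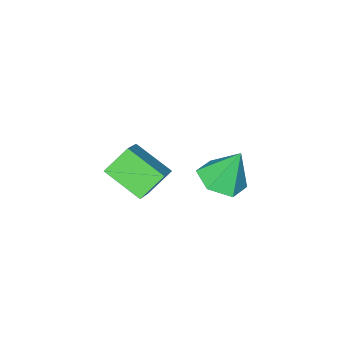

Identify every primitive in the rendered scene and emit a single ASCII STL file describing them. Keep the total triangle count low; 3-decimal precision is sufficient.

solid 
facet normal -0.717 0.186 0.671
outer loop
vertex 0.089 0.504 3.465
vertex 1.195 1.308 4.424
vertex -0.288 1.994 2.649
endloop
endfacet
facet normal -0.662 -0.482 -0.574
outer loop
vertex 0.645 1.752 1.776
vertex 0.089 0.504 3.465
vertex -0.288 1.994 2.649
endloop
endfacet
facet normal -0.717 0.186 0.671
outer loop
vertex -0.288 1.994 2.649
vertex 1.195 1.308 4.424
vertex 0.818 2.798 3.608
endloop
endfacet
facet normal -0.216 0.857 -0.469
outer loop
vertex 0.818 2.798 3.608
vertex 0.645 1.752 1.776
vertex -0.288 1.994 2.649
endloop
endfacet
facet normal 0.216 -0.857 0.469
outer loop
vertex 0.089 0.504 3.465
vertex 2.128 1.066 3.551
vertex 1.195 1.308 4.424
endloop
endfacet
facet normal -0.662 -0.482 -0.574
outer loop
vertex 1.022 0.262 2.592
vertex 0.089 0.504 3.465
vertex 0.645 1.752 1.776
endloop
endfacet
facet normal 0.216 -0.857 0.469
outer loop
vertex 1.022 0.262 2.592
vertex 2.128 1.066 3.551
vertex 0.089 0.504 3.465
endloop
endfacet
facet normal 0.662 0.482 0.574
outer loop
vertex 1.195 1.308 4.424
vertex 2.128 1.066 3.551
vertex 0.818 2.798 3.608
endloop
endfacet
facet normal -0.216 0.857 -0.469
outer loop
vertex 1.751 2.556 2.735
vertex 0.645 1.752 1.776
vertex 0.818 2.798 3.608
endloop
endfacet
facet normal 0.662 0.482 0.574
outer loop
vertex 0.818 2.798 3.608
vertex 2.128 1.066 3.551
vertex 1.751 2.556 2.735
endloop
endfacet
facet normal 0.717 -0.186 -0.671
outer loop
vertex 1.751 2.556 2.735
vertex 1.022 0.262 2.592
vertex 0.645 1.752 1.776
endloop
endfacet
facet normal 0.717 -0.186 -0.671
outer loop
vertex 2.128 1.066 3.551
vertex 1.022 0.262 2.592
vertex 1.751 2.556 2.735
endloop
endfacet
facet normal 0.266 -0.301 -0.916
outer loop
vertex -2.336 1.107 0.745
vertex -2.986 1.815 0.324
vertex -1.989 2.074 0.528
endloop
endfacet
facet normal 0.683 -0.082 0.726
outer loop
vertex -2.336 1.107 0.745
vertex -1.989 2.074 0.528
vertex -3.454 2.345 1.936
endloop
endfacet
facet normal 0.266 -0.301 -0.916
outer loop
vertex -1.989 2.074 0.528
vertex -2.986 1.815 0.324
vertex -2.64 2.782 0.107
endloop
endfacet
facet normal 0.534 0.737 0.414
outer loop
vertex -1.989 2.074 0.528
vertex -2.64 2.782 0.107
vertex -3.454 2.345 1.936
endloop
endfacet
facet normal 0.266 -0.301 -0.916
outer loop
vertex -2.64 2.782 0.107
vertex -2.986 1.815 0.324
vertex -3.637 2.523 -0.097
endloop
endfacet
facet normal -0.271 0.957 0.108
outer loop
vertex -2.64 2.782 0.107
vertex -3.637 2.523 -0.097
vertex -3.454 2.345 1.936
endloop
endfacet
facet normal 0.266 -0.301 -0.916
outer loop
vertex -3.637 2.523 -0.097
vertex -2.986 1.815 0.324
vertex -3.983 1.556 0.12
endloop
endfacet
facet normal -0.927 0.357 0.115
outer loop
vertex -3.637 2.523 -0.097
vertex -3.983 1.556 0.12
vertex -3.454 2.345 1.936
endloop
endfacet
facet normal 0.266 -0.301 -0.916
outer loop
vertex -3.983 1.556 0.12
vertex -2.986 1.815 0.324
vertex -3.333 0.848 0.541
endloop
endfacet
facet normal -0.778 -0.461 0.427
outer loop
vertex -3.983 1.556 0.12
vertex -3.333 0.848 0.541
vertex -3.454 2.345 1.936
endloop
endfacet
facet normal 0.266 -0.301 -0.916
outer loop
vertex -3.333 0.848 0.541
vertex -2.986 1.815 0.324
vertex -2.336 1.107 0.745
endloop
endfacet
facet normal 0.027 -0.680 0.732
outer loop
vertex -3.333 0.848 0.541
vertex -2.336 1.107 0.745
vertex -3.454 2.345 1.936
endloop
endfacet

endsolid


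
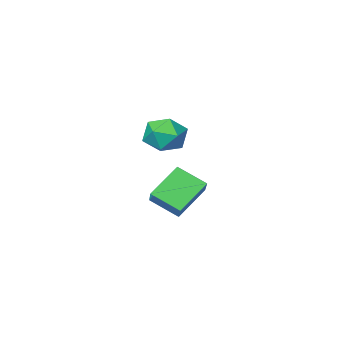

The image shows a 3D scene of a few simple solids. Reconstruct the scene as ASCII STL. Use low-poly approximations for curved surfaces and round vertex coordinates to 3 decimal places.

solid 
facet normal -0.524 0.687 -0.504
outer loop
vertex -1.6 -2.376 -0.696
vertex 0.061 -2.128 -2.086
vertex -2.239 -3.583 -1.676
endloop
endfacet
facet normal -0.762 -0.114 0.637
outer loop
vertex -1.301 -4.812 -0.774
vertex -1.6 -2.376 -0.696
vertex -2.239 -3.583 -1.676
endloop
endfacet
facet normal -0.524 0.687 -0.504
outer loop
vertex -2.239 -3.583 -1.676
vertex 0.061 -2.128 -2.086
vertex -0.578 -3.334 -3.065
endloop
endfacet
facet normal -0.380 -0.718 -0.583
outer loop
vertex -0.578 -3.334 -3.065
vertex -1.301 -4.812 -0.774
vertex -2.239 -3.583 -1.676
endloop
endfacet
facet normal 0.380 0.718 0.583
outer loop
vertex -1.6 -2.376 -0.696
vertex 0.999 -3.357 -1.184
vertex 0.061 -2.128 -2.086
endloop
endfacet
facet normal -0.762 -0.114 0.638
outer loop
vertex -0.662 -3.606 0.205
vertex -1.6 -2.376 -0.696
vertex -1.301 -4.812 -0.774
endloop
endfacet
facet normal 0.380 0.718 0.584
outer loop
vertex -0.662 -3.606 0.205
vertex 0.999 -3.357 -1.184
vertex -1.6 -2.376 -0.696
endloop
endfacet
facet normal 0.762 0.114 -0.637
outer loop
vertex 0.061 -2.128 -2.086
vertex 0.999 -3.357 -1.184
vertex -0.578 -3.334 -3.065
endloop
endfacet
facet normal -0.381 -0.718 -0.583
outer loop
vertex 0.36 -4.564 -2.164
vertex -1.301 -4.812 -0.774
vertex -0.578 -3.334 -3.065
endloop
endfacet
facet normal 0.762 0.114 -0.637
outer loop
vertex -0.578 -3.334 -3.065
vertex 0.999 -3.357 -1.184
vertex 0.36 -4.564 -2.164
endloop
endfacet
facet normal 0.524 -0.687 0.504
outer loop
vertex 0.36 -4.564 -2.164
vertex -0.662 -3.606 0.205
vertex -1.301 -4.812 -0.774
endloop
endfacet
facet normal 0.524 -0.687 0.504
outer loop
vertex 0.999 -3.357 -1.184
vertex -0.662 -3.606 0.205
vertex 0.36 -4.564 -2.164
endloop
endfacet
facet normal -0.908 0.245 -0.341
outer loop
vertex 1.442 0.322 3.111
vertex 1.074 -0.755 3.318
vertex 0.984 0.055 4.139
endloop
endfacet
facet normal -0.584 0.810 -0.050
outer loop
vertex 1.442 0.322 3.111
vertex 0.984 0.055 4.139
vertex 1.923 0.728 4.081
endloop
endfacet
facet normal 0.030 0.917 -0.398
outer loop
vertex 1.442 0.322 3.111
vertex 1.923 0.728 4.081
vertex 2.593 0.334 3.224
endloop
endfacet
facet normal 0.084 0.418 -0.905
outer loop
vertex 1.442 0.322 3.111
vertex 2.593 0.334 3.224
vertex 2.068 -0.582 2.752
endloop
endfacet
facet normal -0.495 0.002 -0.869
outer loop
vertex 1.442 0.322 3.111
vertex 2.068 -0.582 2.752
vertex 1.074 -0.755 3.318
endloop
endfacet
facet normal -0.427 0.650 0.628
outer loop
vertex 1.923 0.728 4.081
vertex 0.984 0.055 4.139
vertex 1.852 -0.098 4.888
endloop
endfacet
facet normal -0.952 -0.265 0.157
outer loop
vertex 0.984 0.055 4.139
vertex 1.074 -0.755 3.318
vertex 1.327 -1.014 4.416
endloop
endfacet
facet normal -0.283 -0.658 -0.698
outer loop
vertex 1.074 -0.755 3.318
vertex 2.068 -0.582 2.752
vertex 1.997 -1.408 3.559
endloop
endfacet
facet normal 0.655 0.014 -0.756
outer loop
vertex 2.068 -0.582 2.752
vertex 2.593 0.334 3.224
vertex 2.936 -0.735 3.501
endloop
endfacet
facet normal 0.565 0.822 0.064
outer loop
vertex 2.593 0.334 3.224
vertex 1.923 0.728 4.081
vertex 2.846 0.075 4.322
endloop
endfacet
facet normal -0.084 -0.418 0.905
outer loop
vertex 2.478 -1.002 4.529
vertex 1.852 -0.098 4.888
vertex 1.327 -1.014 4.416
endloop
endfacet
facet normal -0.030 -0.917 0.398
outer loop
vertex 2.478 -1.002 4.529
vertex 1.327 -1.014 4.416
vertex 1.997 -1.408 3.559
endloop
endfacet
facet normal 0.584 -0.810 0.050
outer loop
vertex 2.478 -1.002 4.529
vertex 1.997 -1.408 3.559
vertex 2.936 -0.735 3.501
endloop
endfacet
facet normal 0.908 -0.245 0.341
outer loop
vertex 2.478 -1.002 4.529
vertex 2.936 -0.735 3.501
vertex 2.846 0.075 4.322
endloop
endfacet
facet normal 0.495 -0.002 0.869
outer loop
vertex 2.478 -1.002 4.529
vertex 2.846 0.075 4.322
vertex 1.852 -0.098 4.888
endloop
endfacet
facet normal -0.655 -0.014 0.756
outer loop
vertex 1.327 -1.014 4.416
vertex 1.852 -0.098 4.888
vertex 0.984 0.055 4.139
endloop
endfacet
facet normal -0.565 -0.822 -0.064
outer loop
vertex 1.997 -1.408 3.559
vertex 1.327 -1.014 4.416
vertex 1.074 -0.755 3.318
endloop
endfacet
facet normal 0.427 -0.650 -0.628
outer loop
vertex 2.936 -0.735 3.501
vertex 1.997 -1.408 3.559
vertex 2.068 -0.582 2.752
endloop
endfacet
facet normal 0.952 0.265 -0.157
outer loop
vertex 2.846 0.075 4.322
vertex 2.936 -0.735 3.501
vertex 2.593 0.334 3.224
endloop
endfacet
facet normal 0.283 0.658 0.698
outer loop
vertex 1.852 -0.098 4.888
vertex 2.846 0.075 4.322
vertex 1.923 0.728 4.081
endloop
endfacet

endsolid


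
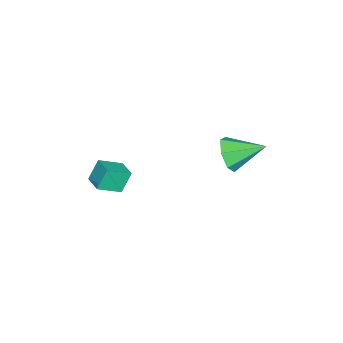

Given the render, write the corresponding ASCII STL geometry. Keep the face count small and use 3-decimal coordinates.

solid 
facet normal 0.212 -0.894 -0.395
outer loop
vertex 2.344 1.423 -0.966
vertex 1.656 1.538 -1.596
vertex 2.56 1.783 -1.665
endloop
endfacet
facet normal 0.754 0.459 0.469
outer loop
vertex 2.344 1.423 -0.966
vertex 2.56 1.783 -1.665
vertex 1.284 3.102 -0.904
endloop
endfacet
facet normal 0.212 -0.894 -0.395
outer loop
vertex 2.56 1.783 -1.665
vertex 1.656 1.538 -1.596
vertex 2.095 1.959 -2.312
endloop
endfacet
facet normal 0.622 0.743 -0.245
outer loop
vertex 2.56 1.783 -1.665
vertex 2.095 1.959 -2.312
vertex 1.284 3.102 -0.904
endloop
endfacet
facet normal 0.212 -0.894 -0.396
outer loop
vertex 2.095 1.959 -2.312
vertex 1.656 1.538 -1.596
vertex 1.299 1.818 -2.42
endloop
endfacet
facet normal -0.047 0.762 -0.646
outer loop
vertex 2.095 1.959 -2.312
vertex 1.299 1.818 -2.42
vertex 1.284 3.102 -0.904
endloop
endfacet
facet normal 0.212 -0.894 -0.395
outer loop
vertex 1.299 1.818 -2.42
vertex 1.656 1.538 -1.596
vertex 0.771 1.466 -1.907
endloop
endfacet
facet normal -0.752 0.500 -0.431
outer loop
vertex 1.299 1.818 -2.42
vertex 0.771 1.466 -1.907
vertex 1.284 3.102 -0.904
endloop
endfacet
facet normal 0.212 -0.894 -0.396
outer loop
vertex 0.771 1.466 -1.907
vertex 1.656 1.538 -1.596
vertex 0.909 1.168 -1.16
endloop
endfacet
facet normal -0.959 0.154 0.239
outer loop
vertex 0.771 1.466 -1.907
vertex 0.909 1.168 -1.16
vertex 1.284 3.102 -0.904
endloop
endfacet
facet normal 0.212 -0.894 -0.395
outer loop
vertex 0.909 1.168 -1.16
vertex 1.656 1.538 -1.596
vertex 1.609 1.149 -0.742
endloop
endfacet
facet normal -0.513 -0.014 0.858
outer loop
vertex 0.909 1.168 -1.16
vertex 1.609 1.149 -0.742
vertex 1.284 3.102 -0.904
endloop
endfacet
facet normal 0.213 -0.894 -0.395
outer loop
vertex 1.609 1.149 -0.742
vertex 1.656 1.538 -1.596
vertex 2.344 1.423 -0.966
endloop
endfacet
facet normal 0.248 0.121 0.961
outer loop
vertex 1.609 1.149 -0.742
vertex 2.344 1.423 -0.966
vertex 1.284 3.102 -0.904
endloop
endfacet
facet normal -0.567 0.675 -0.472
outer loop
vertex 2.645 -2.943 -2.722
vertex 3.346 -2.27 -2.602
vertex 3.105 -3.247 -3.709
endloop
endfacet
facet normal -0.716 -0.688 -0.122
outer loop
vertex 3.814 -4.09 -3.118
vertex 2.645 -2.943 -2.722
vertex 3.105 -3.247 -3.709
endloop
endfacet
facet normal -0.567 0.675 -0.472
outer loop
vertex 3.105 -3.247 -3.709
vertex 3.346 -2.27 -2.602
vertex 3.807 -2.573 -3.588
endloop
endfacet
facet normal 0.408 -0.268 -0.873
outer loop
vertex 3.807 -2.573 -3.588
vertex 3.814 -4.09 -3.118
vertex 3.105 -3.247 -3.709
endloop
endfacet
facet normal -0.408 0.269 0.873
outer loop
vertex 2.645 -2.943 -2.722
vertex 4.055 -3.113 -2.011
vertex 3.346 -2.27 -2.602
endloop
endfacet
facet normal -0.716 -0.687 -0.124
outer loop
vertex 3.353 -3.787 -2.132
vertex 2.645 -2.943 -2.722
vertex 3.814 -4.09 -3.118
endloop
endfacet
facet normal -0.408 0.268 0.873
outer loop
vertex 3.353 -3.787 -2.132
vertex 4.055 -3.113 -2.011
vertex 2.645 -2.943 -2.722
endloop
endfacet
facet normal 0.715 0.688 0.123
outer loop
vertex 3.346 -2.27 -2.602
vertex 4.055 -3.113 -2.011
vertex 3.807 -2.573 -3.588
endloop
endfacet
facet normal 0.407 -0.269 -0.873
outer loop
vertex 4.515 -3.417 -2.998
vertex 3.814 -4.09 -3.118
vertex 3.807 -2.573 -3.588
endloop
endfacet
facet normal 0.717 0.687 0.122
outer loop
vertex 3.807 -2.573 -3.588
vertex 4.055 -3.113 -2.011
vertex 4.515 -3.417 -2.998
endloop
endfacet
facet normal 0.567 -0.675 0.472
outer loop
vertex 4.515 -3.417 -2.998
vertex 3.353 -3.787 -2.132
vertex 3.814 -4.09 -3.118
endloop
endfacet
facet normal 0.567 -0.675 0.472
outer loop
vertex 4.055 -3.113 -2.011
vertex 3.353 -3.787 -2.132
vertex 4.515 -3.417 -2.998
endloop
endfacet

endsolid


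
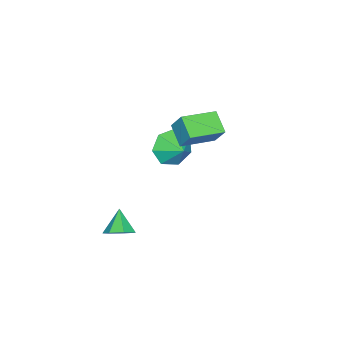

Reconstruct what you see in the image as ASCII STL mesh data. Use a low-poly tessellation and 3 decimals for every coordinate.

solid 
facet normal -0.464 -0.766 -0.444
outer loop
vertex -1.392 -1.533 -2.147
vertex -2.249 -1.384 -1.508
vertex -2.046 -0.947 -2.474
endloop
endfacet
facet normal 0.716 0.606 -0.346
outer loop
vertex -1.392 -1.533 -2.147
vertex -2.046 -0.947 -2.474
vertex -1.711 -0.496 -0.992
endloop
endfacet
facet normal -0.464 -0.766 -0.444
outer loop
vertex -2.046 -0.947 -2.474
vertex -2.249 -1.384 -1.508
vertex -2.854 -0.69 -2.073
endloop
endfacet
facet normal 0.141 0.938 -0.317
outer loop
vertex -2.046 -0.947 -2.474
vertex -2.854 -0.69 -2.073
vertex -1.711 -0.496 -0.992
endloop
endfacet
facet normal -0.464 -0.766 -0.444
outer loop
vertex -2.854 -0.69 -2.073
vertex -2.249 -1.384 -1.508
vertex -3.206 -0.956 -1.246
endloop
endfacet
facet normal -0.316 0.934 0.166
outer loop
vertex -2.854 -0.69 -2.073
vertex -3.206 -0.956 -1.246
vertex -1.711 -0.496 -0.992
endloop
endfacet
facet normal -0.464 -0.766 -0.444
outer loop
vertex -3.206 -0.956 -1.246
vertex -2.249 -1.384 -1.508
vertex -2.838 -1.544 -0.616
endloop
endfacet
facet normal -0.310 0.598 0.739
outer loop
vertex -3.206 -0.956 -1.246
vertex -2.838 -1.544 -0.616
vertex -1.711 -0.496 -0.992
endloop
endfacet
facet normal -0.465 -0.766 -0.444
outer loop
vertex -2.838 -1.544 -0.616
vertex -2.249 -1.384 -1.508
vertex -2.027 -2.012 -0.657
endloop
endfacet
facet normal 0.154 0.182 0.971
outer loop
vertex -2.838 -1.544 -0.616
vertex -2.027 -2.012 -0.657
vertex -1.711 -0.496 -0.992
endloop
endfacet
facet normal -0.464 -0.766 -0.444
outer loop
vertex -2.027 -2.012 -0.657
vertex -2.249 -1.384 -1.508
vertex -1.383 -2.007 -1.339
endloop
endfacet
facet normal 0.727 0.000 0.687
outer loop
vertex -2.027 -2.012 -0.657
vertex -1.383 -2.007 -1.339
vertex -1.711 -0.496 -0.992
endloop
endfacet
facet normal -0.464 -0.766 -0.444
outer loop
vertex -1.383 -2.007 -1.339
vertex -2.249 -1.384 -1.508
vertex -1.392 -1.533 -2.147
endloop
endfacet
facet normal 0.977 0.189 0.100
outer loop
vertex -1.383 -2.007 -1.339
vertex -1.392 -1.533 -2.147
vertex -1.711 -0.496 -0.992
endloop
endfacet
facet normal -0.559 -0.662 0.499
outer loop
vertex 0.249 0.399 3.471
vertex -1.241 1.406 3.136
vertex 0.067 -0.207 2.463
endloop
endfacet
facet normal 0.815 -0.550 0.184
outer loop
vertex 0.761 0.614 1.844
vertex 0.249 0.399 3.471
vertex 0.067 -0.207 2.463
endloop
endfacet
facet normal -0.560 -0.662 0.498
outer loop
vertex 0.067 -0.207 2.463
vertex -1.241 1.406 3.136
vertex -1.423 0.801 2.127
endloop
endfacet
facet normal -0.153 -0.509 -0.847
outer loop
vertex -1.423 0.801 2.127
vertex 0.761 0.614 1.844
vertex 0.067 -0.207 2.463
endloop
endfacet
facet normal 0.153 0.509 0.847
outer loop
vertex 0.249 0.399 3.471
vertex -0.547 2.227 2.517
vertex -1.241 1.406 3.136
endloop
endfacet
facet normal 0.814 -0.551 0.183
outer loop
vertex 0.943 1.219 2.853
vertex 0.249 0.399 3.471
vertex 0.761 0.614 1.844
endloop
endfacet
facet normal 0.153 0.509 0.847
outer loop
vertex 0.943 1.219 2.853
vertex -0.547 2.227 2.517
vertex 0.249 0.399 3.471
endloop
endfacet
facet normal -0.815 0.550 -0.183
outer loop
vertex -1.241 1.406 3.136
vertex -0.547 2.227 2.517
vertex -1.423 0.801 2.127
endloop
endfacet
facet normal -0.153 -0.509 -0.847
outer loop
vertex -0.729 1.621 1.509
vertex 0.761 0.614 1.844
vertex -1.423 0.801 2.127
endloop
endfacet
facet normal -0.814 0.551 -0.184
outer loop
vertex -1.423 0.801 2.127
vertex -0.547 2.227 2.517
vertex -0.729 1.621 1.509
endloop
endfacet
facet normal 0.560 0.662 -0.498
outer loop
vertex -0.729 1.621 1.509
vertex 0.943 1.219 2.853
vertex 0.761 0.614 1.844
endloop
endfacet
facet normal 0.560 0.662 -0.499
outer loop
vertex -0.547 2.227 2.517
vertex 0.943 1.219 2.853
vertex -0.729 1.621 1.509
endloop
endfacet
facet normal 0.632 0.364 -0.684
outer loop
vertex 3.288 -0.919 -3.1
vertex 2.934 -1.352 -3.658
vertex 2.765 -0.617 -3.423
endloop
endfacet
facet normal -0.188 0.547 0.816
outer loop
vertex 3.288 -0.919 -3.1
vertex 2.765 -0.617 -3.423
vertex 2.106 -1.828 -2.762
endloop
endfacet
facet normal 0.633 0.364 -0.684
outer loop
vertex 2.765 -0.617 -3.423
vertex 2.934 -1.352 -3.658
vertex 2.369 -0.868 -3.923
endloop
endfacet
facet normal -0.755 0.579 0.308
outer loop
vertex 2.765 -0.617 -3.423
vertex 2.369 -0.868 -3.923
vertex 2.106 -1.828 -2.762
endloop
endfacet
facet normal 0.632 0.364 -0.684
outer loop
vertex 2.369 -0.868 -3.923
vertex 2.934 -1.352 -3.658
vertex 2.399 -1.484 -4.223
endloop
endfacet
facet normal -0.981 0.043 -0.187
outer loop
vertex 2.369 -0.868 -3.923
vertex 2.399 -1.484 -4.223
vertex 2.106 -1.828 -2.762
endloop
endfacet
facet normal 0.632 0.365 -0.684
outer loop
vertex 2.399 -1.484 -4.223
vertex 2.934 -1.352 -3.658
vertex 2.832 -2.0 -4.098
endloop
endfacet
facet normal -0.696 -0.655 -0.294
outer loop
vertex 2.399 -1.484 -4.223
vertex 2.832 -2.0 -4.098
vertex 2.106 -1.828 -2.762
endloop
endfacet
facet normal 0.632 0.365 -0.683
outer loop
vertex 2.832 -2.0 -4.098
vertex 2.934 -1.352 -3.658
vertex 3.342 -2.028 -3.641
endloop
endfacet
facet normal -0.114 -0.991 0.066
outer loop
vertex 2.832 -2.0 -4.098
vertex 3.342 -2.028 -3.641
vertex 2.106 -1.828 -2.762
endloop
endfacet
facet normal 0.632 0.364 -0.684
outer loop
vertex 3.342 -2.028 -3.641
vertex 2.934 -1.352 -3.658
vertex 3.545 -1.547 -3.197
endloop
endfacet
facet normal 0.327 -0.712 0.622
outer loop
vertex 3.342 -2.028 -3.641
vertex 3.545 -1.547 -3.197
vertex 2.106 -1.828 -2.762
endloop
endfacet
facet normal 0.632 0.364 -0.684
outer loop
vertex 3.545 -1.547 -3.197
vertex 2.934 -1.352 -3.658
vertex 3.288 -0.919 -3.1
endloop
endfacet
facet normal 0.294 -0.027 0.955
outer loop
vertex 3.545 -1.547 -3.197
vertex 3.288 -0.919 -3.1
vertex 2.106 -1.828 -2.762
endloop
endfacet

endsolid


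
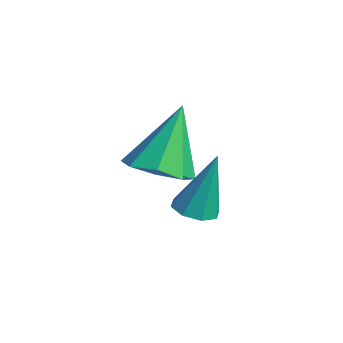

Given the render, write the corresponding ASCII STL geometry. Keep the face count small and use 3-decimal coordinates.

solid 
facet normal 0.227 -0.409 -0.884
outer loop
vertex -2.347 -2.33 -3.185
vertex -2.763 -2.974 -2.994
vertex -2.926 -2.289 -3.353
endloop
endfacet
facet normal 0.072 0.997 -0.003
outer loop
vertex -2.347 -2.33 -3.185
vertex -2.926 -2.289 -3.353
vertex -3.157 -2.266 -1.466
endloop
endfacet
facet normal 0.228 -0.409 -0.884
outer loop
vertex -2.926 -2.289 -3.353
vertex -2.763 -2.974 -2.994
vertex -3.41 -2.65 -3.311
endloop
endfacet
facet normal -0.600 0.795 -0.083
outer loop
vertex -2.926 -2.289 -3.353
vertex -3.41 -2.65 -3.311
vertex -3.157 -2.266 -1.466
endloop
endfacet
facet normal 0.228 -0.410 -0.883
outer loop
vertex -3.41 -2.65 -3.311
vertex -2.763 -2.974 -2.994
vertex -3.515 -3.2 -3.083
endloop
endfacet
facet normal -0.971 0.222 0.087
outer loop
vertex -3.41 -2.65 -3.311
vertex -3.515 -3.2 -3.083
vertex -3.157 -2.266 -1.466
endloop
endfacet
facet normal 0.227 -0.408 -0.884
outer loop
vertex -3.515 -3.2 -3.083
vertex -2.763 -2.974 -2.994
vertex -3.179 -3.618 -2.804
endloop
endfacet
facet normal -0.825 -0.391 0.408
outer loop
vertex -3.515 -3.2 -3.083
vertex -3.179 -3.618 -2.804
vertex -3.157 -2.266 -1.466
endloop
endfacet
facet normal 0.230 -0.409 -0.883
outer loop
vertex -3.179 -3.618 -2.804
vertex -2.763 -2.974 -2.994
vertex -2.6 -3.658 -2.635
endloop
endfacet
facet normal -0.248 -0.679 0.691
outer loop
vertex -3.179 -3.618 -2.804
vertex -2.6 -3.658 -2.635
vertex -3.157 -2.266 -1.466
endloop
endfacet
facet normal 0.226 -0.410 -0.884
outer loop
vertex -2.6 -3.658 -2.635
vertex -2.763 -2.974 -2.994
vertex -2.116 -3.298 -2.678
endloop
endfacet
facet normal 0.423 -0.477 0.770
outer loop
vertex -2.6 -3.658 -2.635
vertex -2.116 -3.298 -2.678
vertex -3.157 -2.266 -1.466
endloop
endfacet
facet normal 0.227 -0.408 -0.884
outer loop
vertex -2.116 -3.298 -2.678
vertex -2.763 -2.974 -2.994
vertex -2.011 -2.748 -2.905
endloop
endfacet
facet normal 0.794 0.096 0.600
outer loop
vertex -2.116 -3.298 -2.678
vertex -2.011 -2.748 -2.905
vertex -3.157 -2.266 -1.466
endloop
endfacet
facet normal 0.228 -0.409 -0.884
outer loop
vertex -2.011 -2.748 -2.905
vertex -2.763 -2.974 -2.994
vertex -2.347 -2.33 -3.185
endloop
endfacet
facet normal 0.648 0.708 0.279
outer loop
vertex -2.011 -2.748 -2.905
vertex -2.347 -2.33 -3.185
vertex -3.157 -2.266 -1.466
endloop
endfacet
facet normal -0.072 -0.274 -0.959
outer loop
vertex -0.301 -2.783 -2.998
vertex -0.704 -3.058 -2.889
vertex -0.627 -2.585 -3.03
endloop
endfacet
facet normal 0.518 0.855 0.020
outer loop
vertex -0.301 -2.783 -2.998
vertex -0.627 -2.585 -3.03
vertex -0.596 -2.642 -1.431
endloop
endfacet
facet normal -0.071 -0.274 -0.959
outer loop
vertex -0.627 -2.585 -3.03
vertex -0.704 -3.058 -2.889
vertex -0.998 -2.664 -2.98
endloop
endfacet
facet normal -0.203 0.978 0.039
outer loop
vertex -0.627 -2.585 -3.03
vertex -0.998 -2.664 -2.98
vertex -0.596 -2.642 -1.431
endloop
endfacet
facet normal -0.072 -0.275 -0.959
outer loop
vertex -0.998 -2.664 -2.98
vertex -0.704 -3.058 -2.889
vertex -1.197 -2.974 -2.876
endloop
endfacet
facet normal -0.793 0.576 0.198
outer loop
vertex -0.998 -2.664 -2.98
vertex -1.197 -2.974 -2.876
vertex -0.596 -2.642 -1.431
endloop
endfacet
facet normal -0.072 -0.274 -0.959
outer loop
vertex -1.197 -2.974 -2.876
vertex -0.704 -3.058 -2.889
vertex -1.107 -3.334 -2.78
endloop
endfacet
facet normal -0.907 -0.119 0.404
outer loop
vertex -1.197 -2.974 -2.876
vertex -1.107 -3.334 -2.78
vertex -0.596 -2.642 -1.431
endloop
endfacet
facet normal -0.072 -0.274 -0.959
outer loop
vertex -1.107 -3.334 -2.78
vertex -0.704 -3.058 -2.889
vertex -0.781 -3.532 -2.748
endloop
endfacet
facet normal -0.476 -0.696 0.537
outer loop
vertex -1.107 -3.334 -2.78
vertex -0.781 -3.532 -2.748
vertex -0.596 -2.642 -1.431
endloop
endfacet
facet normal -0.070 -0.274 -0.959
outer loop
vertex -0.781 -3.532 -2.748
vertex -0.704 -3.058 -2.889
vertex -0.41 -3.452 -2.798
endloop
endfacet
facet normal 0.246 -0.819 0.519
outer loop
vertex -0.781 -3.532 -2.748
vertex -0.41 -3.452 -2.798
vertex -0.596 -2.642 -1.431
endloop
endfacet
facet normal -0.072 -0.275 -0.959
outer loop
vertex -0.41 -3.452 -2.798
vertex -0.704 -3.058 -2.889
vertex -0.211 -3.142 -2.902
endloop
endfacet
facet normal 0.835 -0.416 0.360
outer loop
vertex -0.41 -3.452 -2.798
vertex -0.211 -3.142 -2.902
vertex -0.596 -2.642 -1.431
endloop
endfacet
facet normal -0.072 -0.274 -0.959
outer loop
vertex -0.211 -3.142 -2.902
vertex -0.704 -3.058 -2.889
vertex -0.301 -2.783 -2.998
endloop
endfacet
facet normal 0.948 0.279 0.153
outer loop
vertex -0.211 -3.142 -2.902
vertex -0.301 -2.783 -2.998
vertex -0.596 -2.642 -1.431
endloop
endfacet

endsolid


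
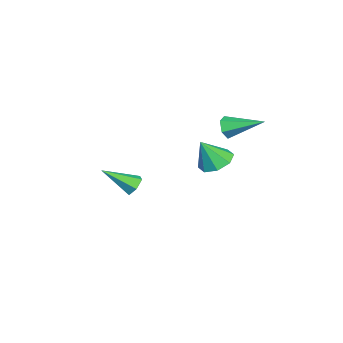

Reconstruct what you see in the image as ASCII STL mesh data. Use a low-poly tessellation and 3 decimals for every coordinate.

solid 
facet normal -0.236 0.790 -0.566
outer loop
vertex -3.122 -2.473 -3.66
vertex -3.779 -2.762 -3.79
vertex -3.681 -2.322 -3.216
endloop
endfacet
facet normal 0.640 0.327 0.695
outer loop
vertex -3.122 -2.473 -3.66
vertex -3.681 -2.322 -3.216
vertex -3.281 -4.438 -2.59
endloop
endfacet
facet normal -0.235 0.790 -0.566
outer loop
vertex -3.681 -2.322 -3.216
vertex -3.779 -2.762 -3.79
vertex -4.339 -2.611 -3.346
endloop
endfacet
facet normal -0.282 0.223 0.933
outer loop
vertex -3.681 -2.322 -3.216
vertex -4.339 -2.611 -3.346
vertex -3.281 -4.438 -2.59
endloop
endfacet
facet normal -0.235 0.790 -0.566
outer loop
vertex -4.339 -2.611 -3.346
vertex -3.779 -2.762 -3.79
vertex -4.437 -3.051 -3.92
endloop
endfacet
facet normal -0.855 -0.330 0.399
outer loop
vertex -4.339 -2.611 -3.346
vertex -4.437 -3.051 -3.92
vertex -3.281 -4.438 -2.59
endloop
endfacet
facet normal -0.235 0.790 -0.566
outer loop
vertex -4.437 -3.051 -3.92
vertex -3.779 -2.762 -3.79
vertex -3.878 -3.203 -4.364
endloop
endfacet
facet normal -0.507 -0.778 -0.371
outer loop
vertex -4.437 -3.051 -3.92
vertex -3.878 -3.203 -4.364
vertex -3.281 -4.438 -2.59
endloop
endfacet
facet normal -0.235 0.790 -0.566
outer loop
vertex -3.878 -3.203 -4.364
vertex -3.779 -2.762 -3.79
vertex -3.22 -2.914 -4.234
endloop
endfacet
facet normal 0.417 -0.674 -0.610
outer loop
vertex -3.878 -3.203 -4.364
vertex -3.22 -2.914 -4.234
vertex -3.281 -4.438 -2.59
endloop
endfacet
facet normal -0.235 0.790 -0.567
outer loop
vertex -3.22 -2.914 -4.234
vertex -3.779 -2.762 -3.79
vertex -3.122 -2.473 -3.66
endloop
endfacet
facet normal 0.990 -0.121 -0.076
outer loop
vertex -3.22 -2.914 -4.234
vertex -3.122 -2.473 -3.66
vertex -3.281 -4.438 -2.59
endloop
endfacet
facet normal -0.068 -0.939 -0.337
outer loop
vertex -3.524 1.901 1.774
vertex -3.875 2.147 1.159
vertex -3.127 2.09 1.167
endloop
endfacet
facet normal 0.830 0.042 0.556
outer loop
vertex -3.524 1.901 1.774
vertex -3.127 2.09 1.167
vertex -3.725 4.213 1.901
endloop
endfacet
facet normal -0.068 -0.939 -0.338
outer loop
vertex -3.127 2.09 1.167
vertex -3.875 2.147 1.159
vertex -3.477 2.337 0.552
endloop
endfacet
facet normal 0.865 0.363 -0.346
outer loop
vertex -3.127 2.09 1.167
vertex -3.477 2.337 0.552
vertex -3.725 4.213 1.901
endloop
endfacet
facet normal -0.067 -0.939 -0.338
outer loop
vertex -3.477 2.337 0.552
vertex -3.875 2.147 1.159
vertex -4.225 2.394 0.543
endloop
endfacet
facet normal 0.054 0.588 -0.807
outer loop
vertex -3.477 2.337 0.552
vertex -4.225 2.394 0.543
vertex -3.725 4.213 1.901
endloop
endfacet
facet normal -0.068 -0.939 -0.338
outer loop
vertex -4.225 2.394 0.543
vertex -3.875 2.147 1.159
vertex -4.622 2.204 1.15
endloop
endfacet
facet normal -0.792 0.490 -0.365
outer loop
vertex -4.225 2.394 0.543
vertex -4.622 2.204 1.15
vertex -3.725 4.213 1.901
endloop
endfacet
facet normal -0.068 -0.939 -0.337
outer loop
vertex -4.622 2.204 1.15
vertex -3.875 2.147 1.159
vertex -4.272 1.958 1.765
endloop
endfacet
facet normal -0.826 0.168 0.537
outer loop
vertex -4.622 2.204 1.15
vertex -4.272 1.958 1.765
vertex -3.725 4.213 1.901
endloop
endfacet
facet normal -0.068 -0.939 -0.337
outer loop
vertex -4.272 1.958 1.765
vertex -3.875 2.147 1.159
vertex -3.524 1.901 1.774
endloop
endfacet
facet normal -0.016 -0.056 0.998
outer loop
vertex -4.272 1.958 1.765
vertex -3.524 1.901 1.774
vertex -3.725 4.213 1.901
endloop
endfacet
facet normal -0.265 0.413 -0.871
outer loop
vertex -0.047 1.893 -0.194
vertex -0.868 2.305 0.251
vertex 0.096 2.603 0.099
endloop
endfacet
facet normal 0.958 -0.251 0.141
outer loop
vertex -0.047 1.893 -0.194
vertex 0.096 2.603 0.099
vertex -0.412 1.595 1.749
endloop
endfacet
facet normal -0.265 0.412 -0.872
outer loop
vertex 0.096 2.603 0.099
vertex -0.868 2.305 0.251
vertex -0.326 3.138 0.48
endloop
endfacet
facet normal 0.828 0.328 0.455
outer loop
vertex 0.096 2.603 0.099
vertex -0.326 3.138 0.48
vertex -0.412 1.595 1.749
endloop
endfacet
facet normal -0.265 0.412 -0.872
outer loop
vertex -0.326 3.138 0.48
vertex -0.868 2.305 0.251
vertex -1.065 3.185 0.727
endloop
endfacet
facet normal 0.288 0.599 0.747
outer loop
vertex -0.326 3.138 0.48
vertex -1.065 3.185 0.727
vertex -0.412 1.595 1.749
endloop
endfacet
facet normal -0.265 0.412 -0.872
outer loop
vertex -1.065 3.185 0.727
vertex -0.868 2.305 0.251
vertex -1.688 2.717 0.695
endloop
endfacet
facet normal -0.346 0.403 0.847
outer loop
vertex -1.065 3.185 0.727
vertex -1.688 2.717 0.695
vertex -0.412 1.595 1.749
endloop
endfacet
facet normal -0.265 0.412 -0.872
outer loop
vertex -1.688 2.717 0.695
vertex -0.868 2.305 0.251
vertex -1.832 2.007 0.403
endloop
endfacet
facet normal -0.702 -0.144 0.697
outer loop
vertex -1.688 2.717 0.695
vertex -1.832 2.007 0.403
vertex -0.412 1.595 1.749
endloop
endfacet
facet normal -0.265 0.413 -0.871
outer loop
vertex -1.832 2.007 0.403
vertex -0.868 2.305 0.251
vertex -1.41 1.472 0.021
endloop
endfacet
facet normal -0.573 -0.725 0.382
outer loop
vertex -1.832 2.007 0.403
vertex -1.41 1.472 0.021
vertex -0.412 1.595 1.749
endloop
endfacet
facet normal -0.265 0.413 -0.871
outer loop
vertex -1.41 1.472 0.021
vertex -0.868 2.305 0.251
vertex -0.671 1.425 -0.226
endloop
endfacet
facet normal -0.033 -0.995 0.090
outer loop
vertex -1.41 1.472 0.021
vertex -0.671 1.425 -0.226
vertex -0.412 1.595 1.749
endloop
endfacet
facet normal -0.265 0.413 -0.871
outer loop
vertex -0.671 1.425 -0.226
vertex -0.868 2.305 0.251
vertex -0.047 1.893 -0.194
endloop
endfacet
facet normal 0.600 -0.800 -0.010
outer loop
vertex -0.671 1.425 -0.226
vertex -0.047 1.893 -0.194
vertex -0.412 1.595 1.749
endloop
endfacet

endsolid
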